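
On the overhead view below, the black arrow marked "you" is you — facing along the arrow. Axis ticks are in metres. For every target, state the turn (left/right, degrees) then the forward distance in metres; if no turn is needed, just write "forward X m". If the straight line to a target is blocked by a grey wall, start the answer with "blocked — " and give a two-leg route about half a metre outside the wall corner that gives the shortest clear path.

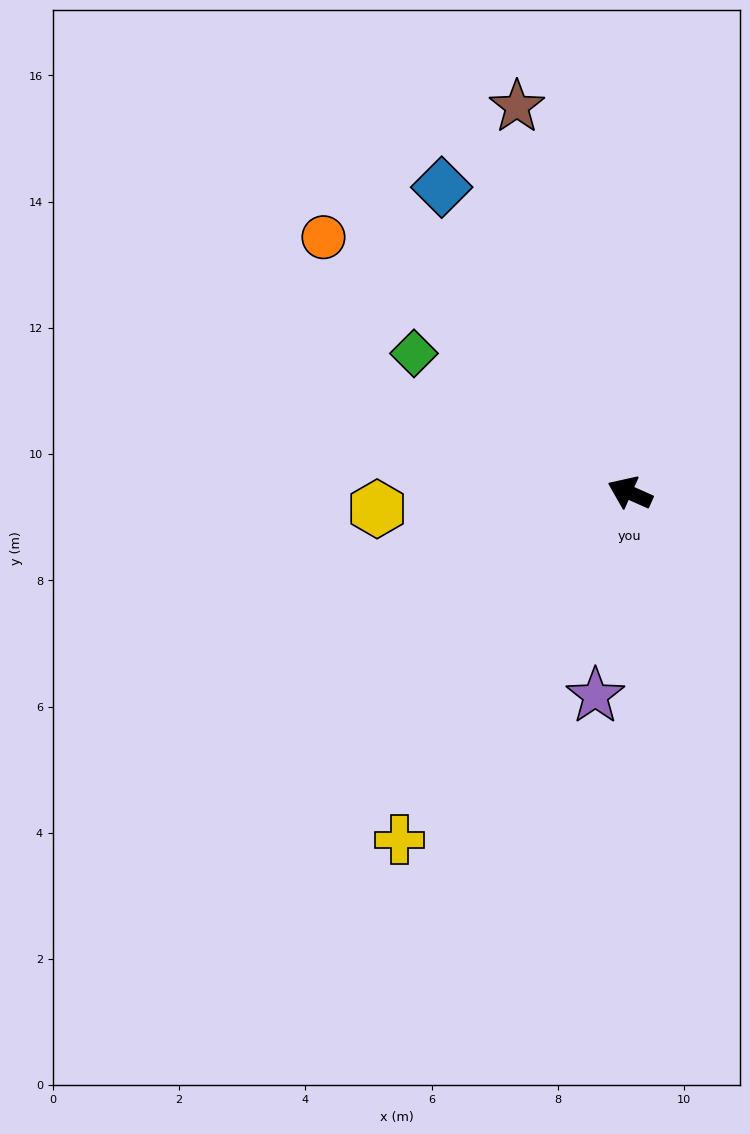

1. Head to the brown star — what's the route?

turn right 50°, forward 6.4 m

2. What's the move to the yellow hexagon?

turn left 28°, forward 4.0 m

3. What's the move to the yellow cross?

turn left 80°, forward 6.6 m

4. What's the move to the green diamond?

turn right 9°, forward 4.1 m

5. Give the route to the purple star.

turn left 104°, forward 3.3 m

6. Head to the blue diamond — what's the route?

turn right 34°, forward 5.7 m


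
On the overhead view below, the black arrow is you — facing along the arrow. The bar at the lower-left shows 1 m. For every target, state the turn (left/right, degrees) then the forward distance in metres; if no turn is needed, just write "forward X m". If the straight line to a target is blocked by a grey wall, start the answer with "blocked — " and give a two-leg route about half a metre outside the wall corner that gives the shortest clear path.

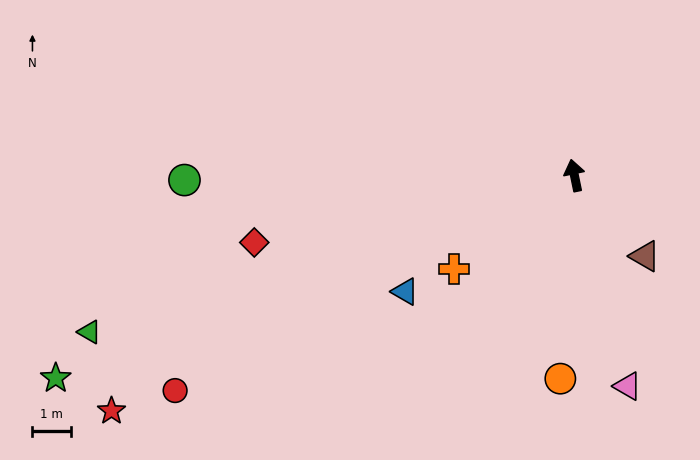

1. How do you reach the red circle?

turn left 107°, forward 11.9 m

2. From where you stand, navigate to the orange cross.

turn left 116°, forward 4.0 m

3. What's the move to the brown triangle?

turn right 151°, forward 2.8 m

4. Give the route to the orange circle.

turn left 164°, forward 5.3 m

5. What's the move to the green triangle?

turn left 96°, forward 13.3 m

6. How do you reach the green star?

turn left 100°, forward 14.6 m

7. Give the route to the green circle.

turn left 79°, forward 10.2 m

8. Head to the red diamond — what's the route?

turn left 90°, forward 8.6 m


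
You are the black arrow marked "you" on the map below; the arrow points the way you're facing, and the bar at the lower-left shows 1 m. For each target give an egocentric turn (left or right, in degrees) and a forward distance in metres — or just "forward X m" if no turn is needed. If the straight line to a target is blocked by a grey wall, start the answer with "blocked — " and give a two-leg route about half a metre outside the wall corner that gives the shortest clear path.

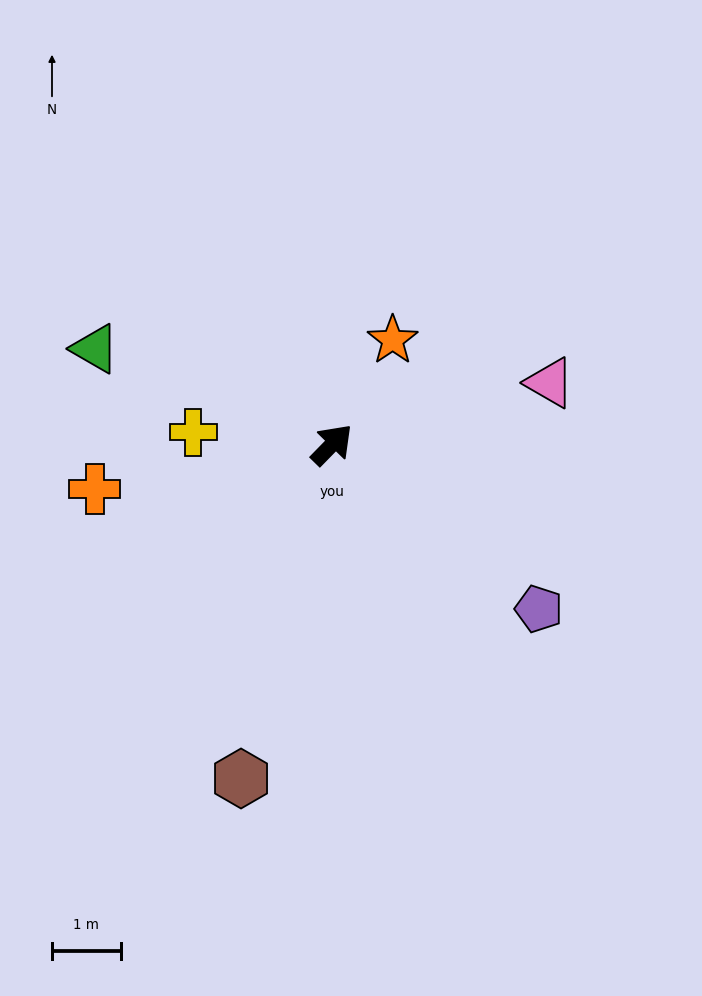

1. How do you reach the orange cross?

turn left 145°, forward 3.5 m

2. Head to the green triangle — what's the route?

turn left 112°, forward 3.7 m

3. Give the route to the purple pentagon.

turn right 84°, forward 3.9 m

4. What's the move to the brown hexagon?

turn right 151°, forward 5.0 m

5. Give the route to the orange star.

turn left 14°, forward 1.8 m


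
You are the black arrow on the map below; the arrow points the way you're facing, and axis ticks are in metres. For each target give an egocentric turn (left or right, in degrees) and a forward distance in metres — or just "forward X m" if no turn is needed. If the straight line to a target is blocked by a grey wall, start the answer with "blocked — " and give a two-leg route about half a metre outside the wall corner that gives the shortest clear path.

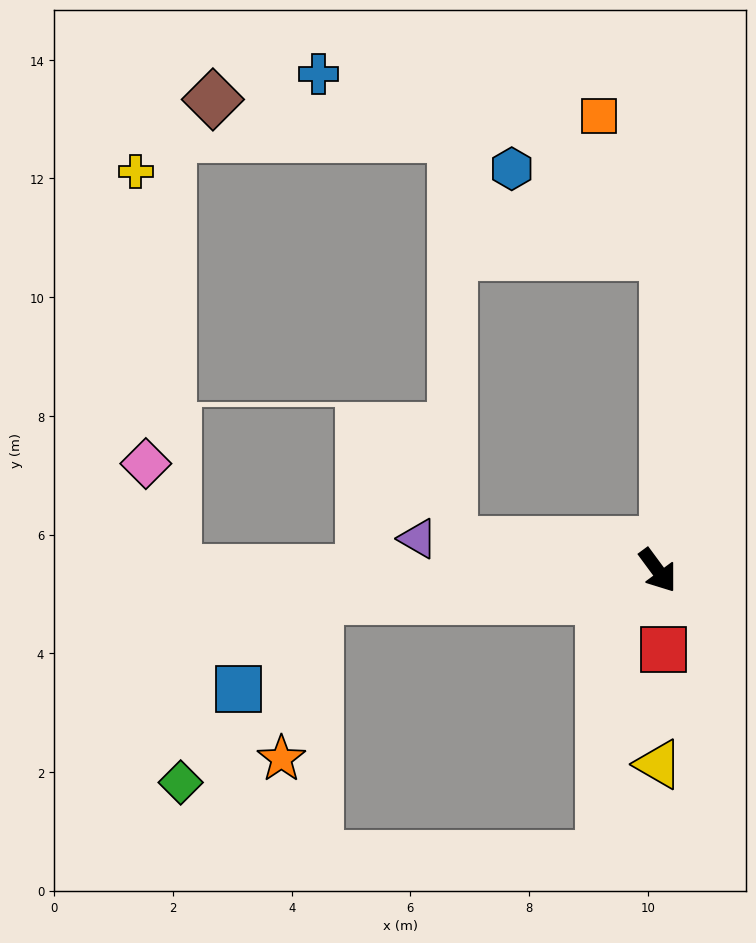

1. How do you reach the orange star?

blocked — turn right 122°, forward 5.7 m, then turn left 73°, forward 2.8 m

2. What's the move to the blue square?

blocked — turn right 122°, forward 5.7 m, then turn left 44°, forward 2.0 m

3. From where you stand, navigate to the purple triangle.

turn right 134°, forward 4.1 m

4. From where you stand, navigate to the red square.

turn right 32°, forward 1.3 m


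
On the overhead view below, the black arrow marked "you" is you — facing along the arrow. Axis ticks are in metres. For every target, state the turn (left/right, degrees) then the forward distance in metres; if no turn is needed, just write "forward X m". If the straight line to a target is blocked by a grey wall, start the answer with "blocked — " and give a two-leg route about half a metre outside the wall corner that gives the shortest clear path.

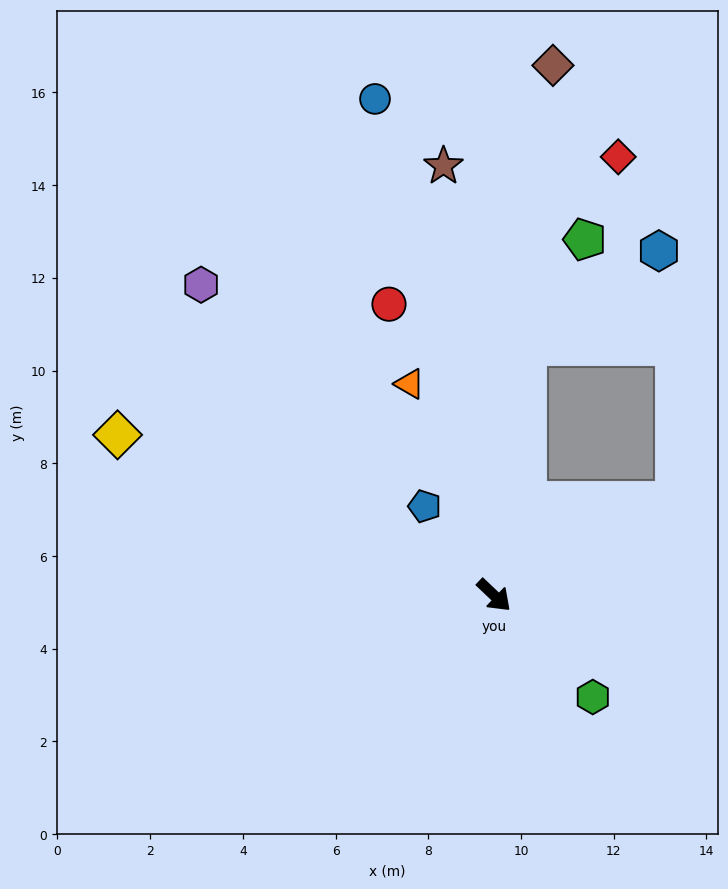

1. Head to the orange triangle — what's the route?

turn left 155°, forward 4.9 m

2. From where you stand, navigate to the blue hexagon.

blocked — turn left 126°, forward 5.4 m, then turn right 47°, forward 3.5 m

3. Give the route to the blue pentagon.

turn left 171°, forward 2.4 m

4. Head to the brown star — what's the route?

turn left 140°, forward 9.3 m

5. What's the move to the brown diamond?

turn left 127°, forward 11.5 m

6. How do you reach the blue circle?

turn left 147°, forward 11.0 m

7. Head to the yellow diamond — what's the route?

turn right 160°, forward 8.8 m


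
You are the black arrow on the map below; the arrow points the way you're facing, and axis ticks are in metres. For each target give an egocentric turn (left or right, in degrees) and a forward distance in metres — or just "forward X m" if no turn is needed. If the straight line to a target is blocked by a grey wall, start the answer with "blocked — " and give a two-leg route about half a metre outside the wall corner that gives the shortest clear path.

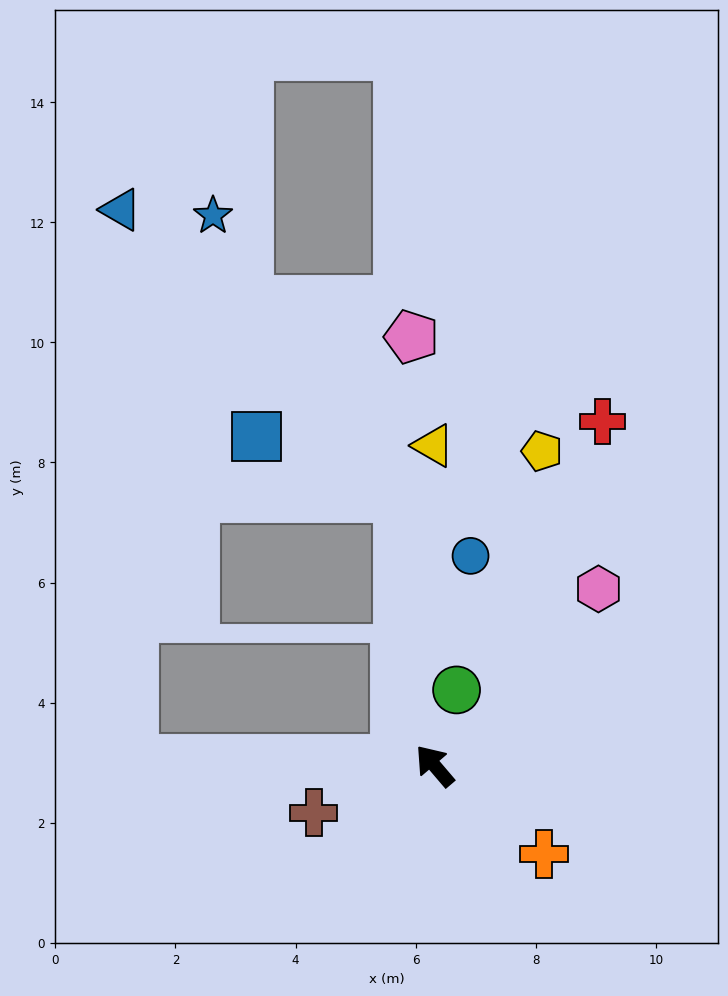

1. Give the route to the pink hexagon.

turn right 83°, forward 4.0 m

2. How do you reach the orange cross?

turn right 169°, forward 2.3 m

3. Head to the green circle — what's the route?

turn right 57°, forward 1.3 m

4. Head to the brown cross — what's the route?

turn left 71°, forward 2.2 m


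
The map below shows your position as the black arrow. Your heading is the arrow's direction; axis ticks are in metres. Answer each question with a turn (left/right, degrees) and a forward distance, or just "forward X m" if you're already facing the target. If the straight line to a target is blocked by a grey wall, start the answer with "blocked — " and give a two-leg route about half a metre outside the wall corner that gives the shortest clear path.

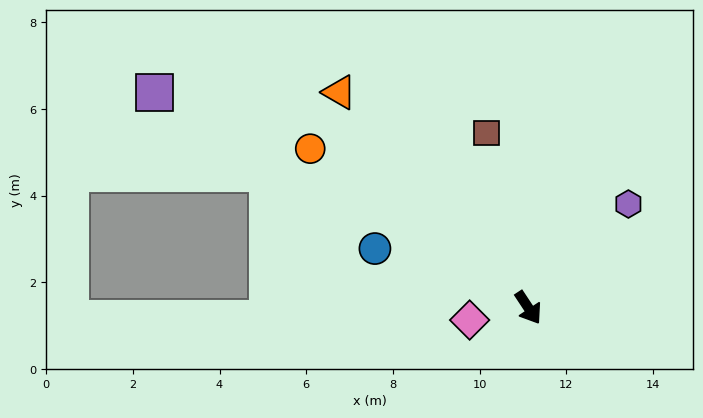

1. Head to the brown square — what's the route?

turn left 160°, forward 4.1 m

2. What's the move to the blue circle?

turn right 145°, forward 3.8 m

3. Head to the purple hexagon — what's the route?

turn left 103°, forward 3.3 m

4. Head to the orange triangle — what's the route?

turn right 172°, forward 6.6 m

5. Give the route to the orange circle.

turn right 160°, forward 6.2 m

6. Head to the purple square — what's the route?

turn right 153°, forward 10.0 m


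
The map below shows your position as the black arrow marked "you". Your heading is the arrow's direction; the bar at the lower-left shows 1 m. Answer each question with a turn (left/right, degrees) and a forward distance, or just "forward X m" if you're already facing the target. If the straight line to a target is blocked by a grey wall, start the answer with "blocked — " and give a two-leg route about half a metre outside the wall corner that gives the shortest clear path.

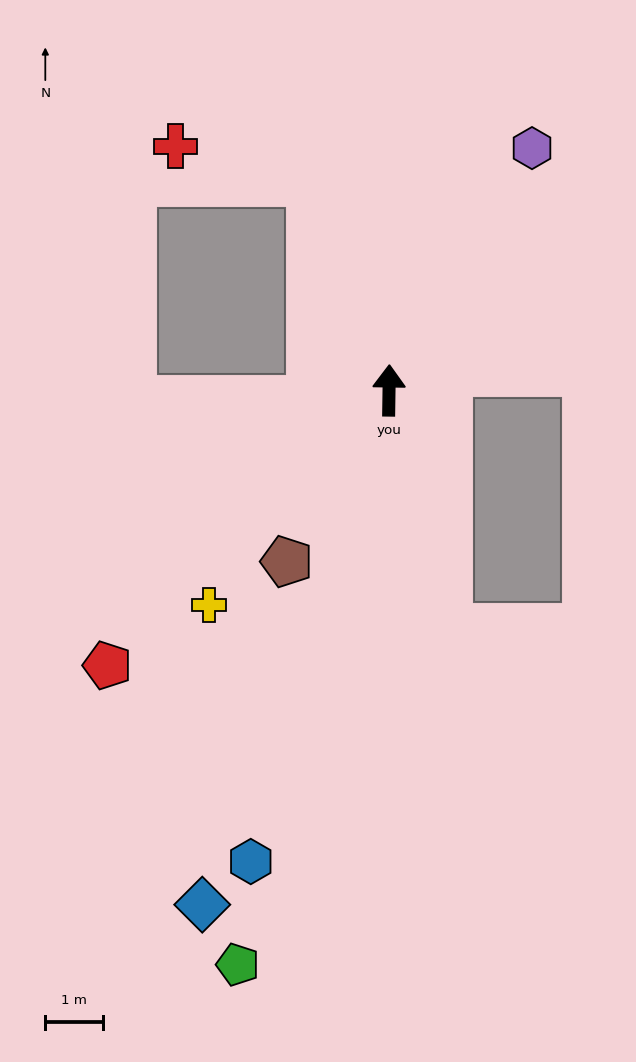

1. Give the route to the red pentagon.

turn left 135°, forward 6.8 m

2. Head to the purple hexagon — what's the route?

turn right 30°, forward 4.9 m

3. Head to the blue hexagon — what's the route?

turn left 165°, forward 8.5 m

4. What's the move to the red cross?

blocked — turn left 21°, forward 3.9 m, then turn left 55°, forward 2.4 m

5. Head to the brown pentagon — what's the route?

turn left 150°, forward 3.5 m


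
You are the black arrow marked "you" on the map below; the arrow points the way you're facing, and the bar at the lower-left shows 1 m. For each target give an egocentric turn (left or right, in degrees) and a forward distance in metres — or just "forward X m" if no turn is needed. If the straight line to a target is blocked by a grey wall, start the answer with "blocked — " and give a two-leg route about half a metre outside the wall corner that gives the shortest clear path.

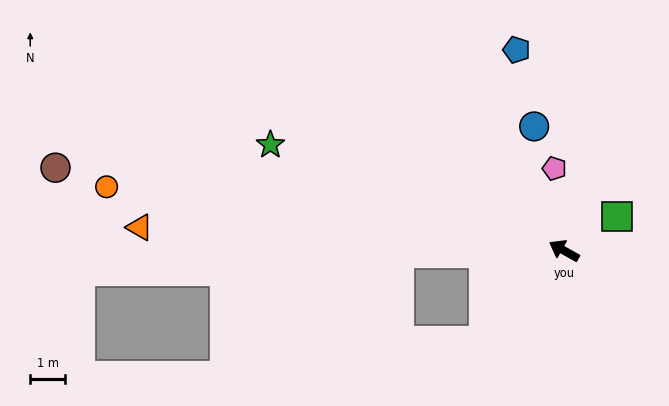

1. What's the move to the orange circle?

turn left 21°, forward 13.2 m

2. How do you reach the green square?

turn right 118°, forward 1.8 m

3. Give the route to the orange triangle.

turn left 26°, forward 12.1 m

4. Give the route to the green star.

turn left 9°, forward 8.9 m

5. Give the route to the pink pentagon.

turn right 54°, forward 2.4 m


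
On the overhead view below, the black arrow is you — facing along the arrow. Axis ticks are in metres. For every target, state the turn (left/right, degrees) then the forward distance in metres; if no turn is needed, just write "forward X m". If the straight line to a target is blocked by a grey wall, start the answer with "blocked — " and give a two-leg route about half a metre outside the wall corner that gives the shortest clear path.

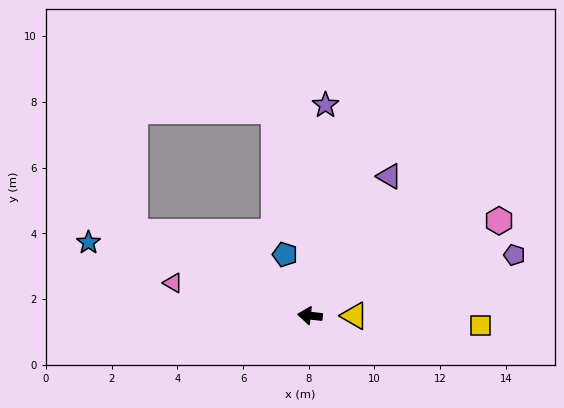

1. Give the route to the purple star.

turn right 88°, forward 6.4 m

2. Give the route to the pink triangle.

turn right 7°, forward 4.3 m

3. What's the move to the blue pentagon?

turn right 61°, forward 2.0 m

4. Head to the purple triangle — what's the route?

turn right 113°, forward 4.9 m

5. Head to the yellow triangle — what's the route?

turn right 174°, forward 1.4 m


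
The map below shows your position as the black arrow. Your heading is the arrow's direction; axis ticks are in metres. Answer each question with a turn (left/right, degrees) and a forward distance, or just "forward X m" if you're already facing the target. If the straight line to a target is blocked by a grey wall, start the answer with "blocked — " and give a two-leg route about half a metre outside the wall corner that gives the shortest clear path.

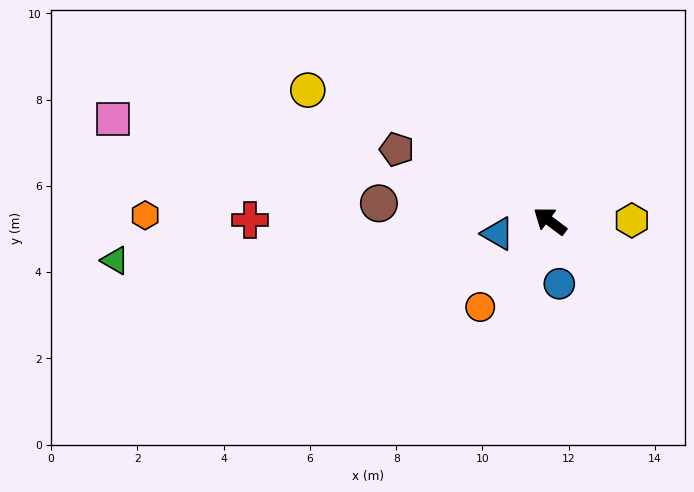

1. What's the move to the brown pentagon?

turn left 12°, forward 3.9 m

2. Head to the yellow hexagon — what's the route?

turn right 143°, forward 1.9 m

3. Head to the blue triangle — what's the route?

turn left 50°, forward 1.2 m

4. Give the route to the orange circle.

turn left 88°, forward 2.6 m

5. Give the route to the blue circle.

turn left 135°, forward 1.5 m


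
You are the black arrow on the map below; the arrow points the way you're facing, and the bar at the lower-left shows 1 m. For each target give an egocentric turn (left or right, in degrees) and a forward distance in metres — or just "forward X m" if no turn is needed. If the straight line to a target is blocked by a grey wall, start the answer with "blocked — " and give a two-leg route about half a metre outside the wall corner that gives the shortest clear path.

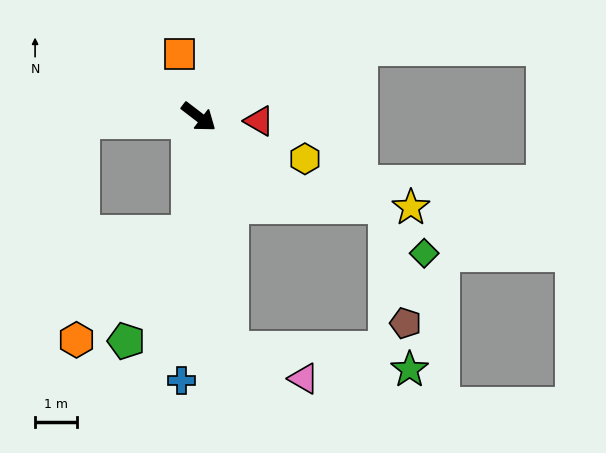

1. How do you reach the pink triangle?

blocked — turn right 45°, forward 5.6 m, then turn left 60°, forward 1.9 m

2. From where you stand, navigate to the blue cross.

turn right 56°, forward 6.3 m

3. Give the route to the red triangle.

turn left 34°, forward 1.4 m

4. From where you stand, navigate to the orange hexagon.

blocked — turn right 57°, forward 2.8 m, then turn right 42°, forward 3.7 m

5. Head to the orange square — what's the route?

turn left 145°, forward 1.6 m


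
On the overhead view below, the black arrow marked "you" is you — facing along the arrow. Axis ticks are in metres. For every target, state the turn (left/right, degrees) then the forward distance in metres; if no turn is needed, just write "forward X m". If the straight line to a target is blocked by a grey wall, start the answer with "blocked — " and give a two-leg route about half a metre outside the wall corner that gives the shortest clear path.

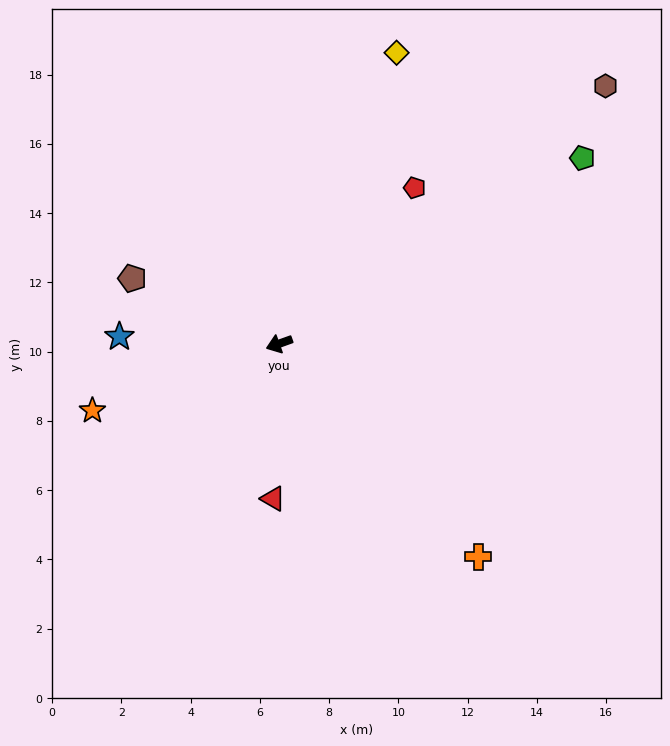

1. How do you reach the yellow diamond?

turn right 132°, forward 9.1 m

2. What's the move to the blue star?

turn right 22°, forward 4.6 m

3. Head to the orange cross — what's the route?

turn left 113°, forward 8.4 m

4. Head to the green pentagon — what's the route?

turn right 168°, forward 10.3 m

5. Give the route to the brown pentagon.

turn right 44°, forward 4.6 m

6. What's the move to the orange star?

forward 5.7 m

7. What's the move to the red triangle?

turn left 68°, forward 4.5 m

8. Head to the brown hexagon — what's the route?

turn right 161°, forward 12.0 m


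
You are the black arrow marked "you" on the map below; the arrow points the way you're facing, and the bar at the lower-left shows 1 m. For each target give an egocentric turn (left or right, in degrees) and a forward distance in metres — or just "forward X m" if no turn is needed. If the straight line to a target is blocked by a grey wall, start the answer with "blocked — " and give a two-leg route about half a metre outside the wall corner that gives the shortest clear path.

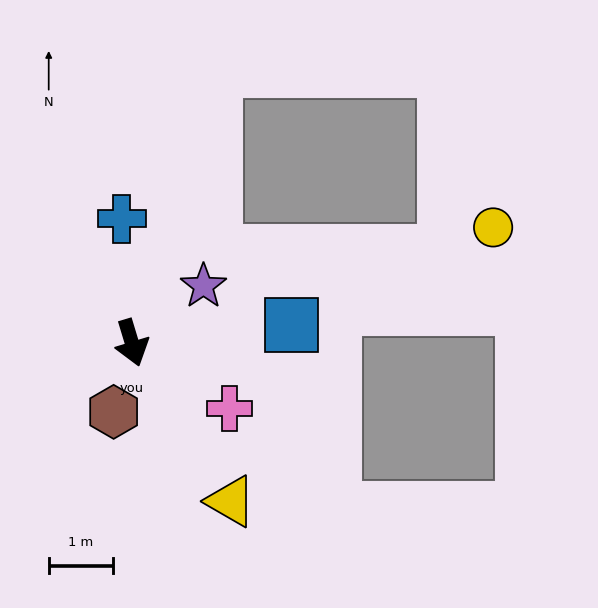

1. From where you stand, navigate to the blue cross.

turn left 168°, forward 2.0 m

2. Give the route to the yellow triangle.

turn left 15°, forward 2.9 m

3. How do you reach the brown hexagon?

turn right 32°, forward 1.1 m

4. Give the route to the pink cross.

turn left 39°, forward 1.8 m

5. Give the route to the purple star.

turn left 112°, forward 1.4 m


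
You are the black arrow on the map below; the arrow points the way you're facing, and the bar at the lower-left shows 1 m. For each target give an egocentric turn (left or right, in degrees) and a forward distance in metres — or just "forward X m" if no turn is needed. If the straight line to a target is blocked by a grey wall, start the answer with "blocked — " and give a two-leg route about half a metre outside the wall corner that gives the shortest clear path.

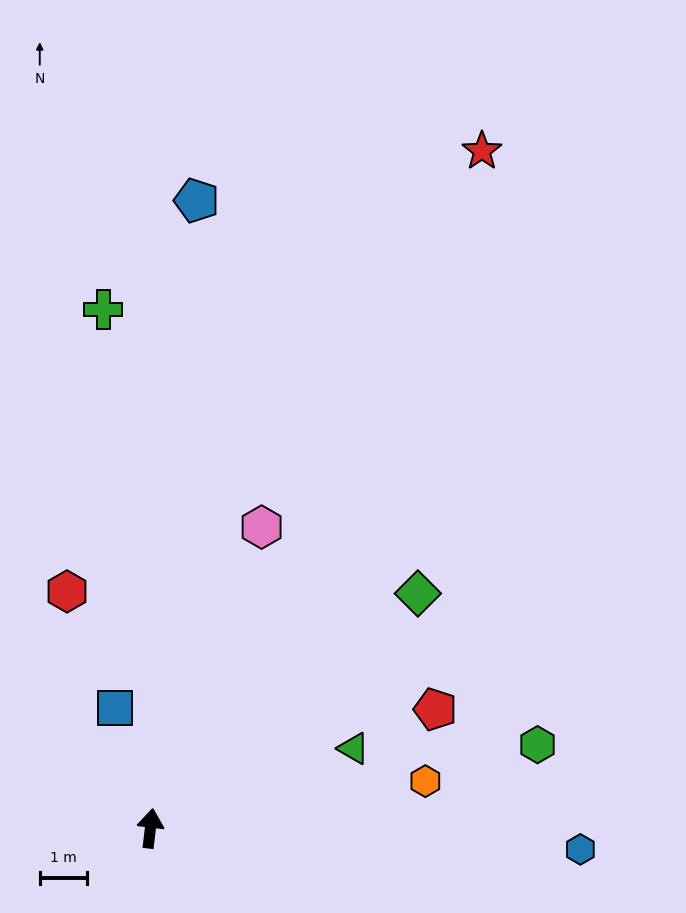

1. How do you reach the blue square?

turn left 23°, forward 2.6 m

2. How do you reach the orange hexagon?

turn right 73°, forward 5.8 m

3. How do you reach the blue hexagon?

turn right 86°, forward 9.0 m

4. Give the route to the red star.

turn right 19°, forward 15.8 m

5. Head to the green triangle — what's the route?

turn right 62°, forward 4.6 m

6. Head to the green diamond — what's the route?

turn right 42°, forward 7.5 m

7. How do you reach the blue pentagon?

turn left 3°, forward 13.2 m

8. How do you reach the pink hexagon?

turn right 13°, forward 6.7 m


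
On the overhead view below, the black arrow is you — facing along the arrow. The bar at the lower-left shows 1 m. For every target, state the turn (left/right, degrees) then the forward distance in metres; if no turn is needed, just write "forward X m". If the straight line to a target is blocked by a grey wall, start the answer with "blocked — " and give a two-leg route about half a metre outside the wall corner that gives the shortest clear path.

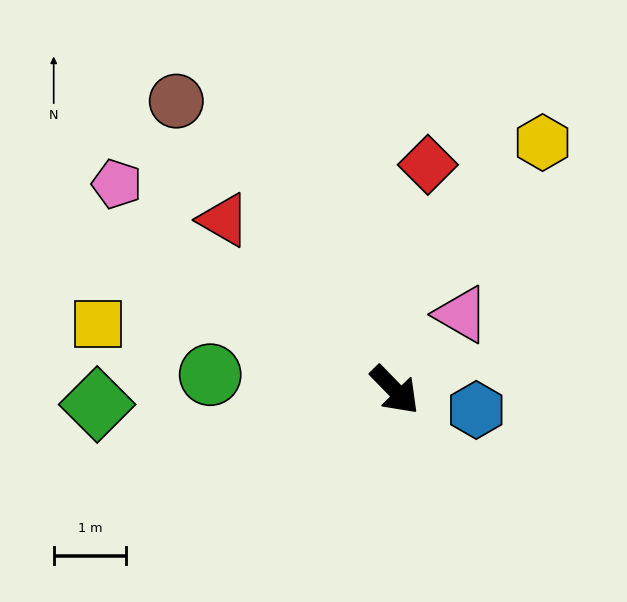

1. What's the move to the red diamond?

turn left 127°, forward 3.1 m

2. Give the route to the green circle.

turn right 139°, forward 2.6 m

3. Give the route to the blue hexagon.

turn left 32°, forward 1.2 m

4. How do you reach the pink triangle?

turn left 94°, forward 1.4 m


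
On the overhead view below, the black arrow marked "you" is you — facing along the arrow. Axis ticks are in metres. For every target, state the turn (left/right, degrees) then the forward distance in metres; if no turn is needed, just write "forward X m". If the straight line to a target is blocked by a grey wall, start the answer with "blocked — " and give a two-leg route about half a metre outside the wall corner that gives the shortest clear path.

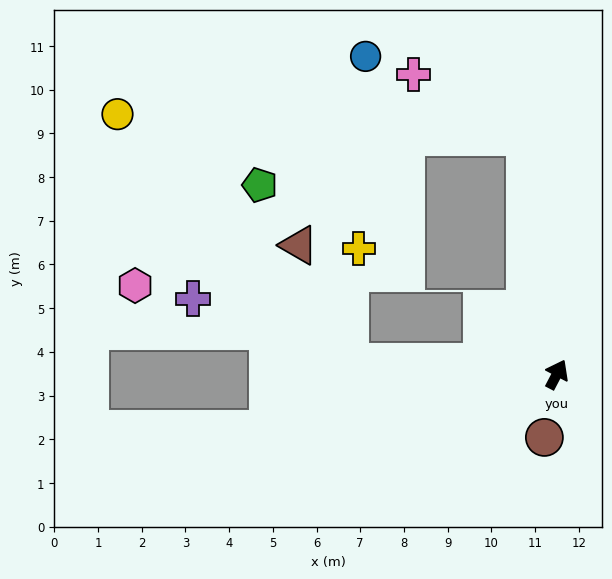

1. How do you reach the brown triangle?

blocked — turn left 114°, forward 4.7 m, then turn right 62°, forward 2.9 m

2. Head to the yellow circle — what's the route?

blocked — turn left 114°, forward 4.7 m, then turn right 43°, forward 7.8 m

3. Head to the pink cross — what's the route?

blocked — turn left 35°, forward 5.5 m, then turn left 53°, forward 2.9 m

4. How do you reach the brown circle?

turn right 164°, forward 1.5 m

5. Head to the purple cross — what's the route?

blocked — turn left 114°, forward 4.7 m, then turn right 18°, forward 3.9 m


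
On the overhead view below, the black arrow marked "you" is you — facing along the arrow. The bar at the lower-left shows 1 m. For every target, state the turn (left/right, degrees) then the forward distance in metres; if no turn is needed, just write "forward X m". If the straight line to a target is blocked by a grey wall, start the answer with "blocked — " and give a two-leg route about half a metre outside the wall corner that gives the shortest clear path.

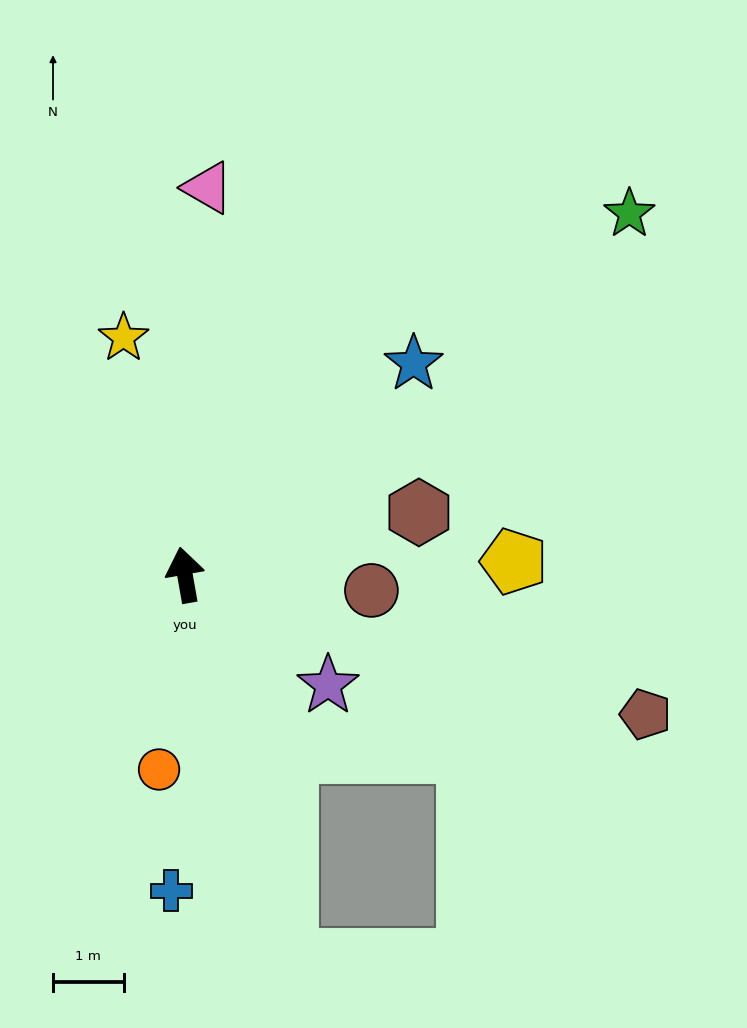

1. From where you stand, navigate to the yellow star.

turn left 5°, forward 3.5 m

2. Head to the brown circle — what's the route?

turn right 105°, forward 2.7 m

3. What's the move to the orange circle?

turn left 162°, forward 2.8 m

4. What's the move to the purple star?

turn right 138°, forward 2.6 m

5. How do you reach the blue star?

turn right 57°, forward 4.4 m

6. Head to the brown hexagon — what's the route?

turn right 85°, forward 3.4 m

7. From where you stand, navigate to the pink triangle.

turn right 13°, forward 5.5 m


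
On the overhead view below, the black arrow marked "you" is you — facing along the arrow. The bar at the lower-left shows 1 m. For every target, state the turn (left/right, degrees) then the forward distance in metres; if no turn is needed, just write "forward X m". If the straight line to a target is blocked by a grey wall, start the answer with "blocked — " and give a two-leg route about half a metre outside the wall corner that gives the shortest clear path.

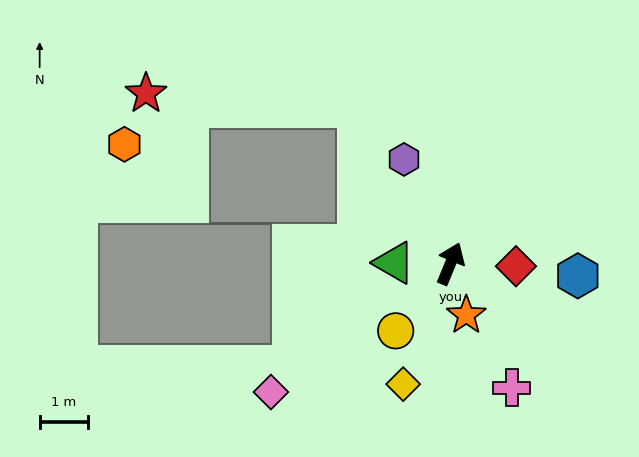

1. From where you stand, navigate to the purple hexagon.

turn left 47°, forward 2.3 m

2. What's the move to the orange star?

turn right 140°, forward 1.1 m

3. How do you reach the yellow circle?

turn left 163°, forward 1.8 m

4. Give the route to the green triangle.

turn left 112°, forward 1.2 m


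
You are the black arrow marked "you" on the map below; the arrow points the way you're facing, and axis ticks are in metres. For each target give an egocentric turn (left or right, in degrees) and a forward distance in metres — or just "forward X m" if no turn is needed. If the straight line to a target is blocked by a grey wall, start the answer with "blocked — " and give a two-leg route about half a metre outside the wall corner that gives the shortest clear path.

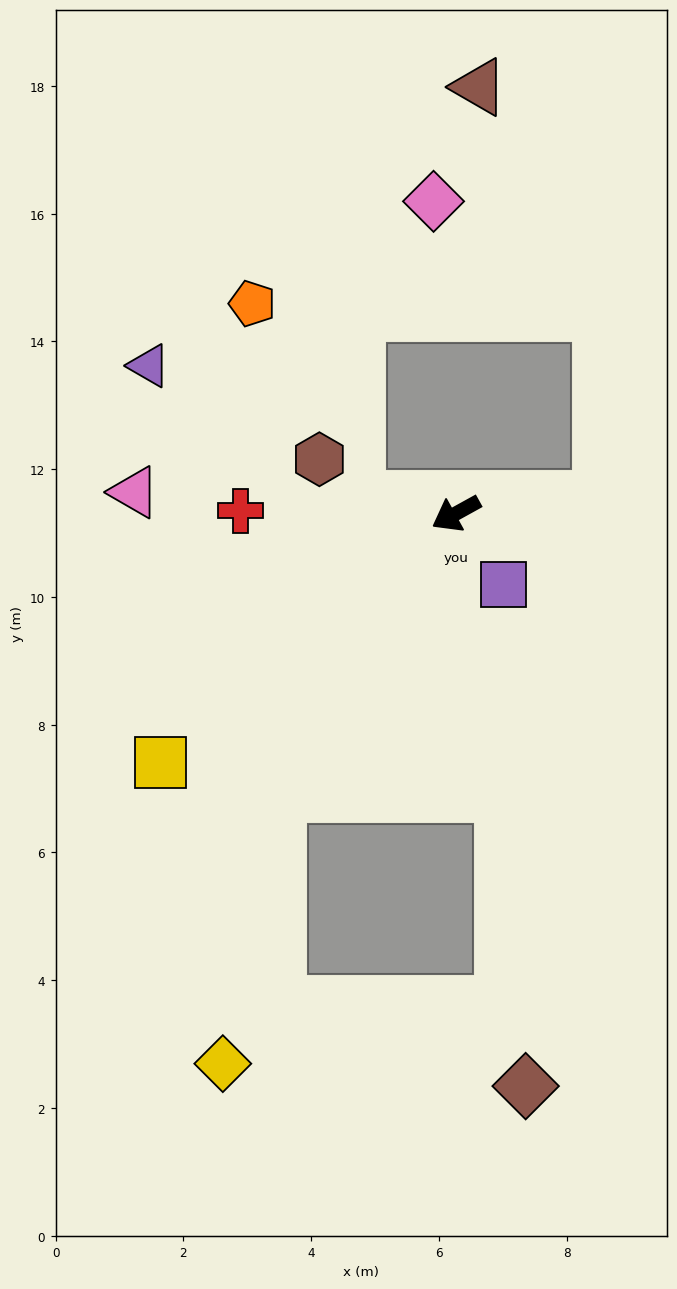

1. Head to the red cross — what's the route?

turn right 30°, forward 3.4 m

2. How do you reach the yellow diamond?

blocked — turn left 29°, forward 5.2 m, then turn left 20°, forward 4.3 m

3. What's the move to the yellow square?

turn left 11°, forward 6.1 m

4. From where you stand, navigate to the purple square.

turn left 95°, forward 1.3 m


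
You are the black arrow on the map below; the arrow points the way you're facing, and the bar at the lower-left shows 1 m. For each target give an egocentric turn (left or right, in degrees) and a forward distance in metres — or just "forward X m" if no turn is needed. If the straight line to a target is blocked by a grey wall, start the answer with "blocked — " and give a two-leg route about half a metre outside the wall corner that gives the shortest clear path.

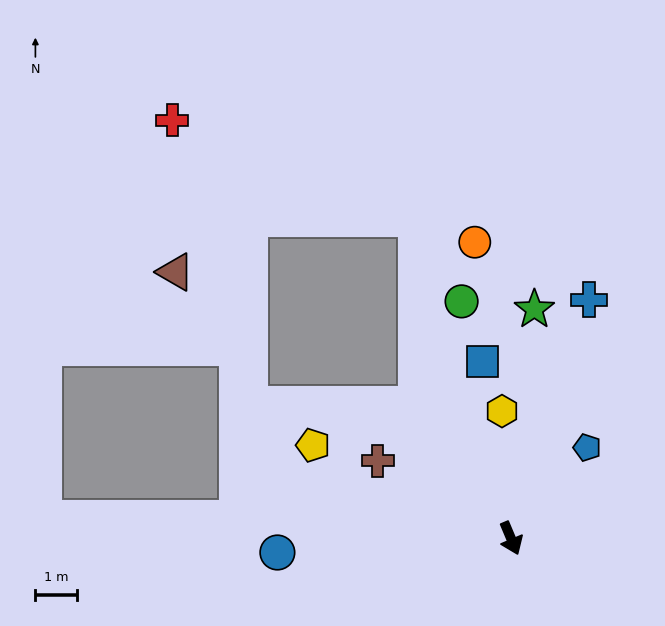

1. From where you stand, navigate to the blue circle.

turn right 109°, forward 5.6 m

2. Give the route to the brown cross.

turn right 143°, forward 3.7 m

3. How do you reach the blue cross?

turn left 139°, forward 6.0 m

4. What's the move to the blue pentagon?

turn left 117°, forward 2.8 m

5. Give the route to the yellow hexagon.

turn left 161°, forward 3.0 m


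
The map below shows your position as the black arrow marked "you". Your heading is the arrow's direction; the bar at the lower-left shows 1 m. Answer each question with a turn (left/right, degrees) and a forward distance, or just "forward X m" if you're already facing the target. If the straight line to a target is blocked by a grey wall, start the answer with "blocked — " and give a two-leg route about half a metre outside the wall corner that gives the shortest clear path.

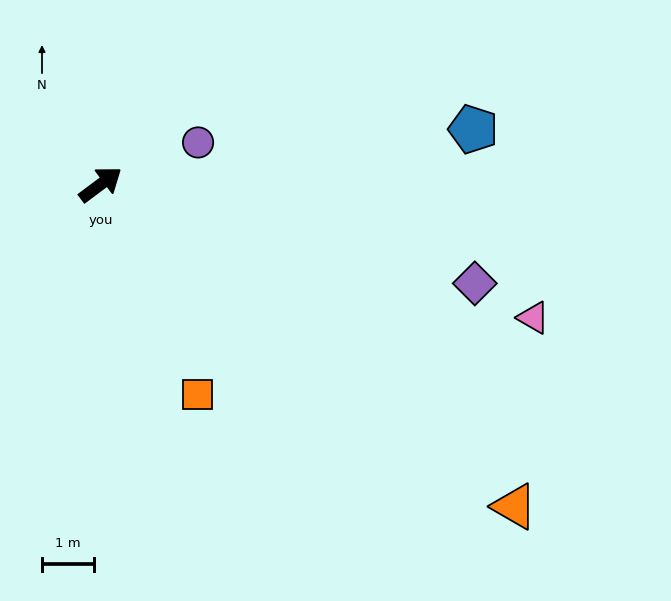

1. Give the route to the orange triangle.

turn right 75°, forward 10.0 m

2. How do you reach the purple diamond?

turn right 52°, forward 7.4 m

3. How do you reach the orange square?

turn right 102°, forward 4.4 m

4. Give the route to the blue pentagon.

turn right 28°, forward 7.2 m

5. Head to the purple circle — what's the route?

turn right 14°, forward 2.0 m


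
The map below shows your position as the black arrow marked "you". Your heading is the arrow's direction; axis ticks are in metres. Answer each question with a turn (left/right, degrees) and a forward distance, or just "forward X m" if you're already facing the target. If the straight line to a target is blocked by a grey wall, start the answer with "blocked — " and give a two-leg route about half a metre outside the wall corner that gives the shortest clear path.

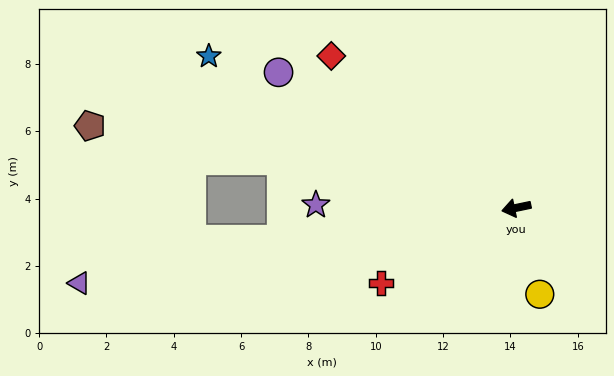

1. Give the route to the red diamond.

turn right 51°, forward 7.1 m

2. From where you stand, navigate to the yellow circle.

turn left 93°, forward 2.7 m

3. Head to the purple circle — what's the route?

turn right 41°, forward 8.1 m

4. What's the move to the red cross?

turn left 17°, forward 4.6 m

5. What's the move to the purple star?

turn right 13°, forward 6.0 m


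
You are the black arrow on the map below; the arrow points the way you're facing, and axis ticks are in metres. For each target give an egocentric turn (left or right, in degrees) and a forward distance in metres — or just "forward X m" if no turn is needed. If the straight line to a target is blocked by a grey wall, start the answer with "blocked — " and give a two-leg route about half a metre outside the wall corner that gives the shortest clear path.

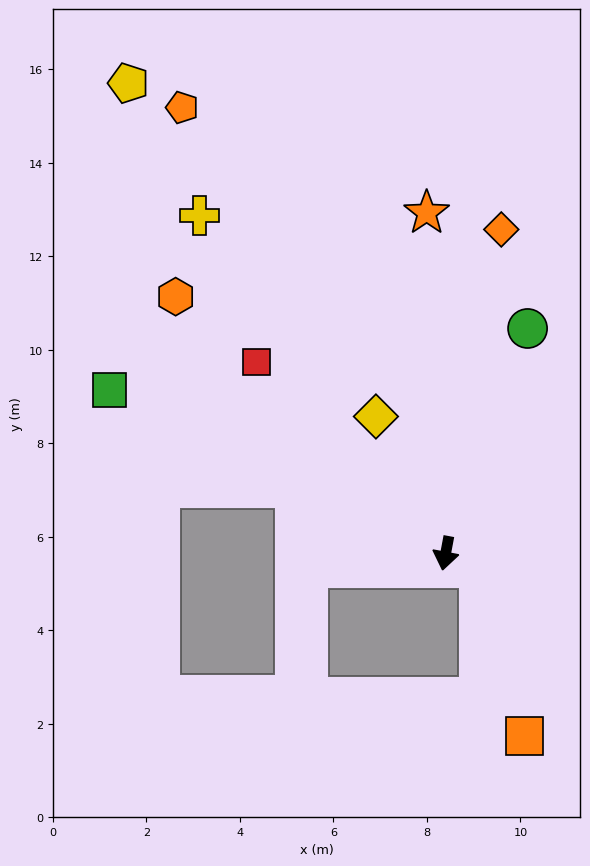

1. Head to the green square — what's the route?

turn right 105°, forward 8.0 m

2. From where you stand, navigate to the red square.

turn right 125°, forward 5.8 m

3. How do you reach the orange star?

turn right 166°, forward 7.3 m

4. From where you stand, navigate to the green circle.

turn left 171°, forward 5.1 m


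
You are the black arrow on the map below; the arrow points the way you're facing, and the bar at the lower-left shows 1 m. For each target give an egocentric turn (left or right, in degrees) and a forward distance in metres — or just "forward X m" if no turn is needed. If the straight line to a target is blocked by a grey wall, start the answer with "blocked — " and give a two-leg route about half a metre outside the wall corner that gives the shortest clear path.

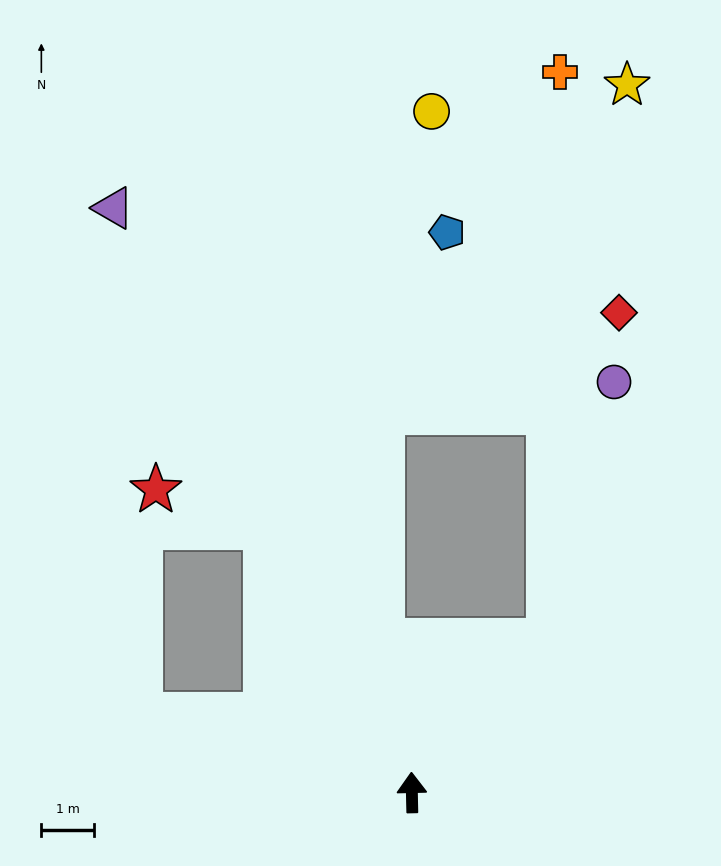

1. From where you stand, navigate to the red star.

blocked — turn left 28°, forward 5.8 m, then turn left 42°, forward 2.2 m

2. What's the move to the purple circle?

blocked — turn right 43°, forward 3.9 m, then turn left 28°, forward 5.1 m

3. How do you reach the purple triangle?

turn left 26°, forward 12.5 m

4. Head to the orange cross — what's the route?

blocked — turn right 43°, forward 3.9 m, then turn left 41°, forward 10.9 m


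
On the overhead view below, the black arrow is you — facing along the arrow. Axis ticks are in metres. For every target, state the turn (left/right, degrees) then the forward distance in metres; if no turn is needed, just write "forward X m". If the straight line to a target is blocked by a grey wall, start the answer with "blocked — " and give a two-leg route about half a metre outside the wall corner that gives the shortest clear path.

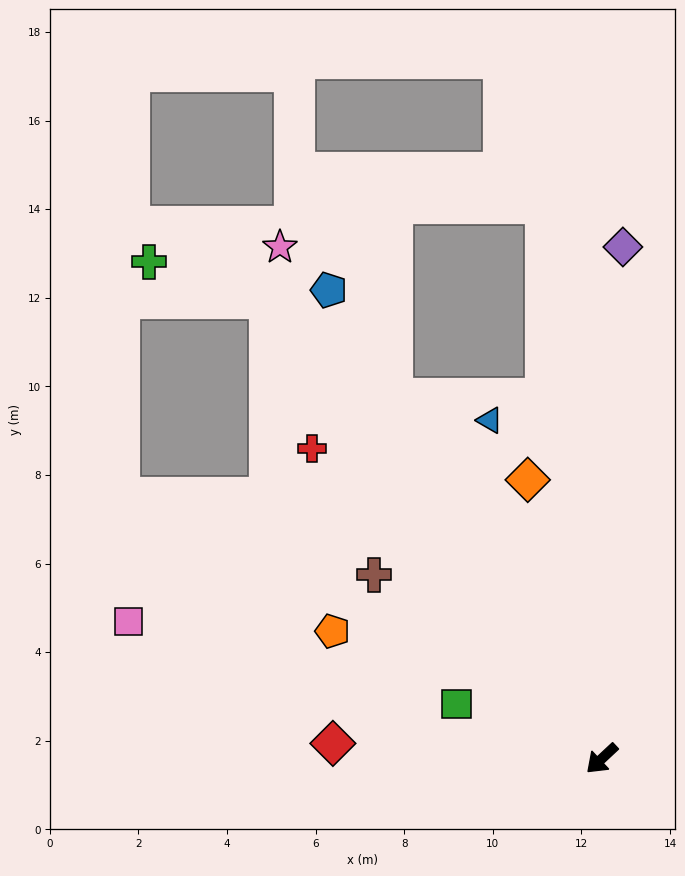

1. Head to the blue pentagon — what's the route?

turn right 103°, forward 12.2 m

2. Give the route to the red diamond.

turn right 46°, forward 6.1 m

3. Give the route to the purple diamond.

turn right 135°, forward 11.6 m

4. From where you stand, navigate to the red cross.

turn right 90°, forward 9.6 m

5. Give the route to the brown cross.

turn right 82°, forward 6.6 m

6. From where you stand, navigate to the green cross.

blocked — turn right 97°, forward 12.8 m, then turn left 36°, forward 2.8 m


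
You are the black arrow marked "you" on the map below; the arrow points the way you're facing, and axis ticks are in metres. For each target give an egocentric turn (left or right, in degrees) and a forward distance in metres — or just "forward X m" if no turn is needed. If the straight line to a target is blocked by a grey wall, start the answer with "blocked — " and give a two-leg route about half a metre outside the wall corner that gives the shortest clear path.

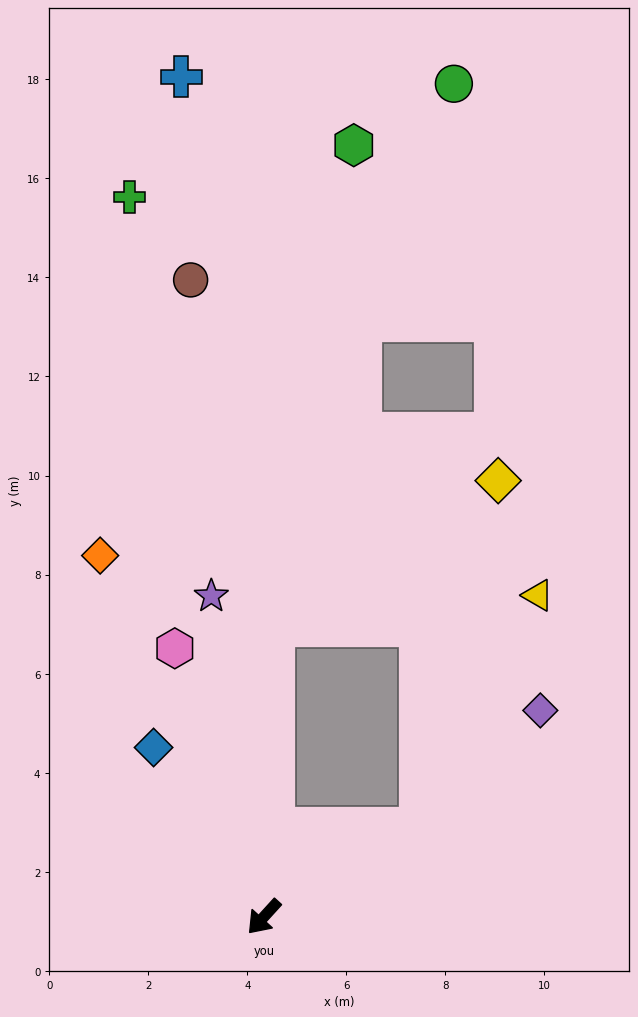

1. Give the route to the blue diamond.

turn right 105°, forward 4.1 m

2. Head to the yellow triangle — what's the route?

blocked — turn left 162°, forward 3.6 m, then turn left 34°, forward 5.3 m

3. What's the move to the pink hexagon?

turn right 119°, forward 5.7 m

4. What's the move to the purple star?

turn right 128°, forward 6.6 m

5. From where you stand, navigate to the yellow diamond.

blocked — turn left 162°, forward 3.6 m, then turn left 48°, forward 7.2 m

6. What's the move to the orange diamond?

turn right 113°, forward 8.0 m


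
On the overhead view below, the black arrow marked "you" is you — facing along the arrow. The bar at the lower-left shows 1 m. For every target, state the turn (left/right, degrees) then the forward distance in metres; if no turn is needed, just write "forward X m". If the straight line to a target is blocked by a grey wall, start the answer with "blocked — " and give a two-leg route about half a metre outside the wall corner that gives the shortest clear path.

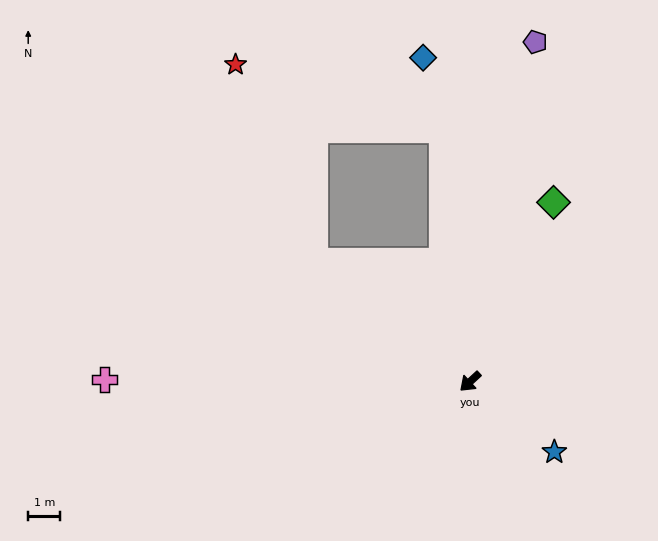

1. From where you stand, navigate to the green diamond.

turn right 158°, forward 6.2 m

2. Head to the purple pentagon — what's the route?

turn right 144°, forward 10.8 m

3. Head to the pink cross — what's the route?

turn right 43°, forward 11.4 m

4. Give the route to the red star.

blocked — turn right 80°, forward 6.1 m, then turn right 31°, forward 6.6 m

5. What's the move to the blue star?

turn left 97°, forward 3.4 m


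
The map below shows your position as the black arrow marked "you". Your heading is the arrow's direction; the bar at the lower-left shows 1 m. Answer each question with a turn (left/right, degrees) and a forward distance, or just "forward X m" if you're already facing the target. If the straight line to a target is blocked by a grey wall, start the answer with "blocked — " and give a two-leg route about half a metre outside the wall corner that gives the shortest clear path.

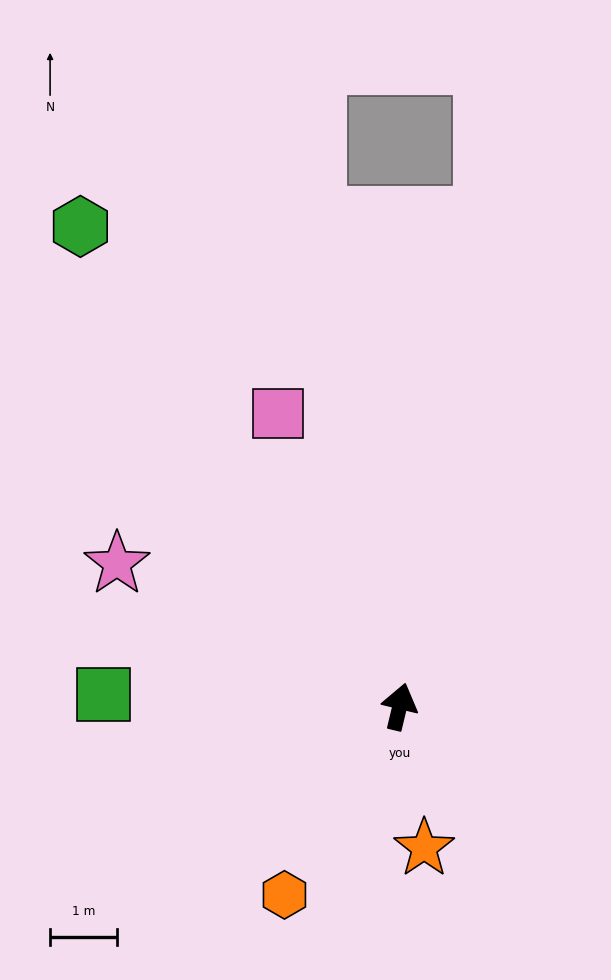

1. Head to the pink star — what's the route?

turn left 77°, forward 4.7 m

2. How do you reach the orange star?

turn right 157°, forward 2.1 m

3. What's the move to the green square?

turn left 101°, forward 4.4 m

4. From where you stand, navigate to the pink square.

turn left 36°, forward 4.7 m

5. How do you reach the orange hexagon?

turn left 162°, forward 3.3 m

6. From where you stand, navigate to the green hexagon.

turn left 47°, forward 8.6 m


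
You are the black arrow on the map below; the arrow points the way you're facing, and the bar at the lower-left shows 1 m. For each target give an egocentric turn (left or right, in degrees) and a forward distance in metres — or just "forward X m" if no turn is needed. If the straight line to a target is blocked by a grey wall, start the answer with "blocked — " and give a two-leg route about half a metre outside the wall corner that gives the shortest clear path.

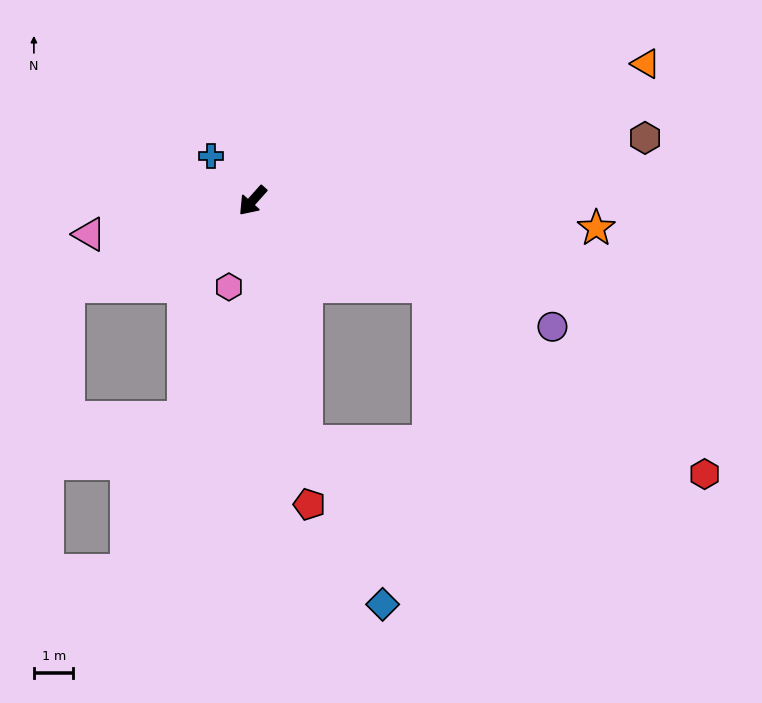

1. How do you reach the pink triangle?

turn right 37°, forward 4.2 m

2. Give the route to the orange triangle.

turn left 151°, forward 10.5 m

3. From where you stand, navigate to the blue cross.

turn right 95°, forward 1.5 m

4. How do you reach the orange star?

turn left 127°, forward 8.7 m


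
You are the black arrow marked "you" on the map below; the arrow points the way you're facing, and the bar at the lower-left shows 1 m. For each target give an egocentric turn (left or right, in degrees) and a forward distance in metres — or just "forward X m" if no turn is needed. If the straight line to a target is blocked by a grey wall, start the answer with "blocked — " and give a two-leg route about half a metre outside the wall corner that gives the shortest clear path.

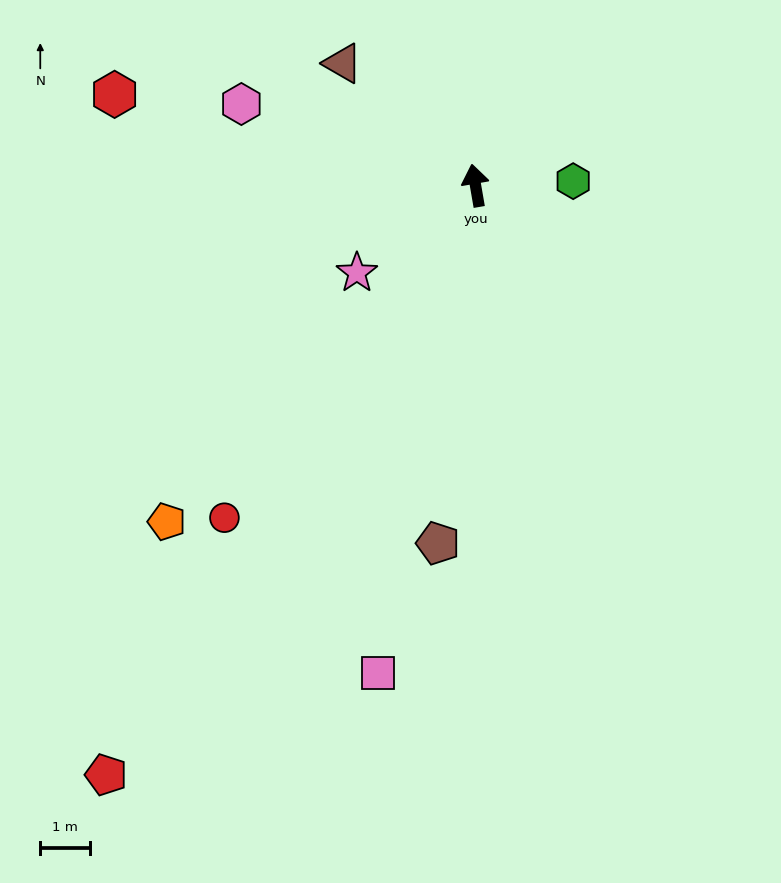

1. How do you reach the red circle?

turn left 133°, forward 8.5 m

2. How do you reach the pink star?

turn left 117°, forward 3.0 m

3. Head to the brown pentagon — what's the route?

turn left 164°, forward 7.3 m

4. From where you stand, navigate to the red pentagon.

turn left 138°, forward 14.1 m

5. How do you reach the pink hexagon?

turn left 61°, forward 5.0 m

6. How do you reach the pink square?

turn left 159°, forward 10.1 m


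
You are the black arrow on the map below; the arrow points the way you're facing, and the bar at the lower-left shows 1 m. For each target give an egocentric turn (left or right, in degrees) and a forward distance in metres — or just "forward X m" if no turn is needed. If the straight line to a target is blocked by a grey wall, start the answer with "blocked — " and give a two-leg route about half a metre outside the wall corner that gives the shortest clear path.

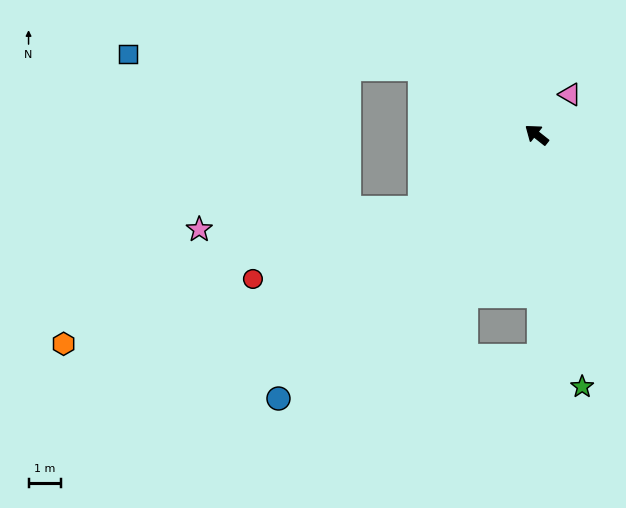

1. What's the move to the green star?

turn left 139°, forward 7.8 m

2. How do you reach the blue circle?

turn left 84°, forward 11.3 m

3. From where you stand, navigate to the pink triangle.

turn right 91°, forward 1.6 m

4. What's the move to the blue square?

blocked — turn left 8°, forward 4.1 m, then turn left 28°, forward 9.0 m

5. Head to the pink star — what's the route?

blocked — turn left 72°, forward 4.2 m, then turn right 29°, forward 6.8 m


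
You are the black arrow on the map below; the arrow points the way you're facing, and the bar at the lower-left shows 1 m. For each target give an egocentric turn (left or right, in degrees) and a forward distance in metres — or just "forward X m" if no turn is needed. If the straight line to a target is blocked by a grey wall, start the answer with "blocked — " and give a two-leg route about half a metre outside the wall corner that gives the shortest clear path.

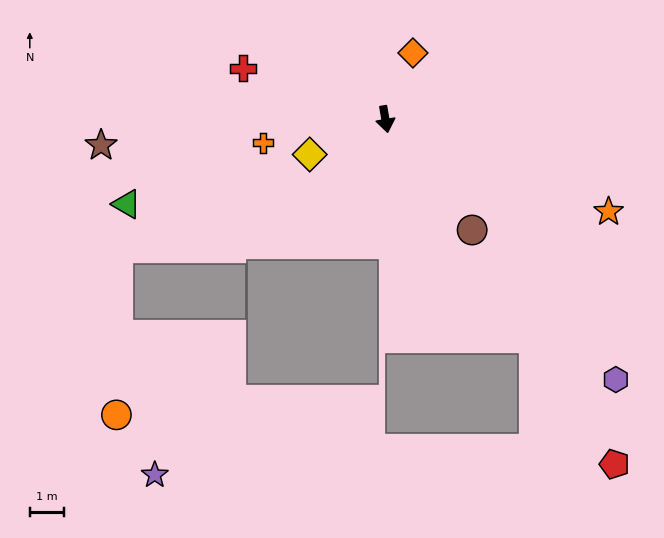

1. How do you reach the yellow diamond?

turn right 75°, forward 2.4 m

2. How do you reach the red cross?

turn right 119°, forward 4.4 m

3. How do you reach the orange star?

turn left 58°, forward 7.0 m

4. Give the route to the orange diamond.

turn left 148°, forward 2.1 m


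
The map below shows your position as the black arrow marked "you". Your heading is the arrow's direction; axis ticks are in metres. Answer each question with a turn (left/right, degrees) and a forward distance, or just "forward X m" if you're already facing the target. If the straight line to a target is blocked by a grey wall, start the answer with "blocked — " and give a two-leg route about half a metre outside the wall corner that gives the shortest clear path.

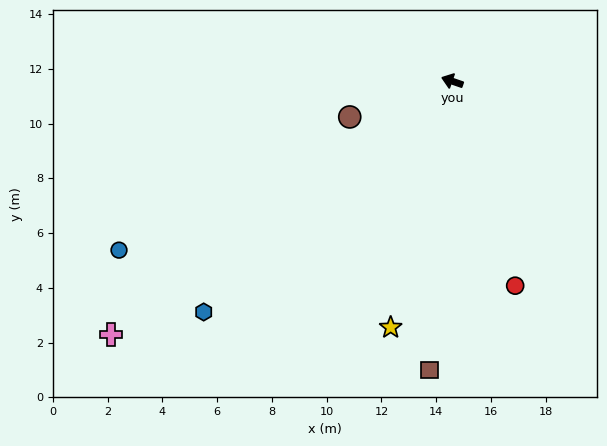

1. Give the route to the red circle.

turn left 126°, forward 7.8 m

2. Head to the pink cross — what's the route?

turn left 56°, forward 15.5 m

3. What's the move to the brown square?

turn left 105°, forward 10.6 m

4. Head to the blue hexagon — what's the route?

turn left 62°, forward 12.4 m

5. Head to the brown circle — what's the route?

turn left 38°, forward 4.0 m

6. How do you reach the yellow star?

turn left 95°, forward 9.3 m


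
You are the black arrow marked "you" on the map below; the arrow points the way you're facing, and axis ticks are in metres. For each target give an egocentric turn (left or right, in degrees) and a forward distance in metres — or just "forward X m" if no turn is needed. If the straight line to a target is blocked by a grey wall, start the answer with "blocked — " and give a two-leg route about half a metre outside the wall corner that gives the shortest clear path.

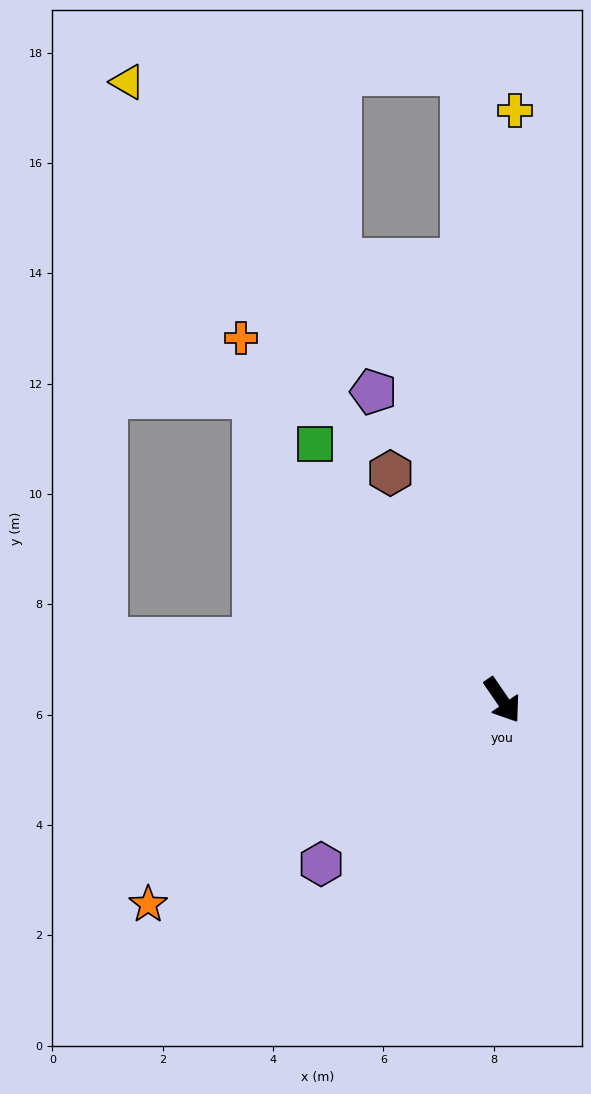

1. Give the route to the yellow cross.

turn left 144°, forward 10.7 m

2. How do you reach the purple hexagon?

turn right 82°, forward 4.4 m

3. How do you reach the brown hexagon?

turn left 172°, forward 4.6 m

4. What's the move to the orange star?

turn right 94°, forward 7.4 m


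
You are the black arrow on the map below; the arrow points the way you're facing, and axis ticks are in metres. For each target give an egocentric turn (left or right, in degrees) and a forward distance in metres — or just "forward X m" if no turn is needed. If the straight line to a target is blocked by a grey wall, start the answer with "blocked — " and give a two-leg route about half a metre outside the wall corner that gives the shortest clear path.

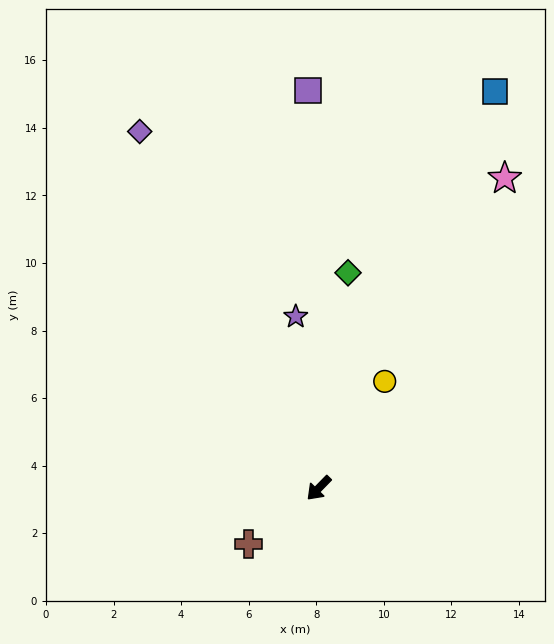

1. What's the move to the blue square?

turn right 160°, forward 12.9 m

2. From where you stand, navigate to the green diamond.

turn right 143°, forward 6.4 m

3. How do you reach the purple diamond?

turn right 109°, forward 11.8 m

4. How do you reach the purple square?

turn right 134°, forward 11.8 m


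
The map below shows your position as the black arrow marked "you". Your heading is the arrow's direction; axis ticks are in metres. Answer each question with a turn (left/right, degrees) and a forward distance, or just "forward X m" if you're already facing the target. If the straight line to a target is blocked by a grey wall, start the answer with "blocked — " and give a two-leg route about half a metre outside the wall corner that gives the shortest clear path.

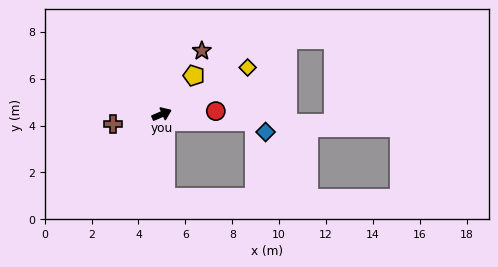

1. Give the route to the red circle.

turn right 20°, forward 2.3 m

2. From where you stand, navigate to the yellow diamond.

turn left 5°, forward 4.2 m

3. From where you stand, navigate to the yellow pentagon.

turn left 27°, forward 2.1 m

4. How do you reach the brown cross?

turn left 168°, forward 2.1 m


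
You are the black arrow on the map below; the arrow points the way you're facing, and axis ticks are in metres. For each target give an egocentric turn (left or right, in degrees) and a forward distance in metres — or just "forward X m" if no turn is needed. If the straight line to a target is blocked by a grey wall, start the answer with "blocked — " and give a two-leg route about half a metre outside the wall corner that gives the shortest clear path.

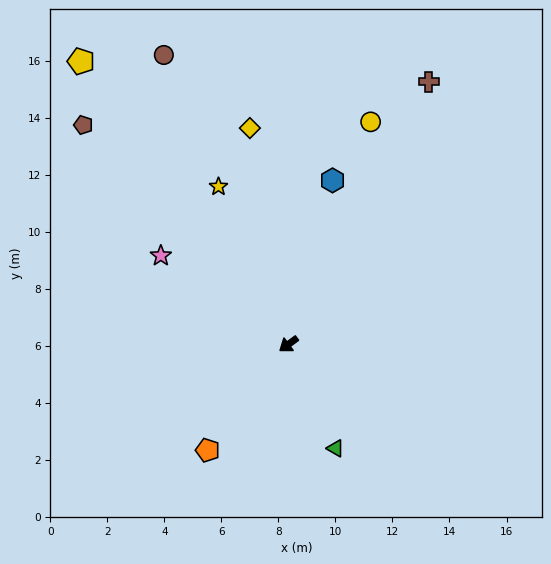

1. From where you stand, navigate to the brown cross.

turn right 154°, forward 10.4 m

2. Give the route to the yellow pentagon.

turn right 90°, forward 12.3 m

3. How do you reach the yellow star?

turn right 102°, forward 6.1 m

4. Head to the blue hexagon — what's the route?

turn right 141°, forward 6.0 m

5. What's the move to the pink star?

turn right 71°, forward 5.4 m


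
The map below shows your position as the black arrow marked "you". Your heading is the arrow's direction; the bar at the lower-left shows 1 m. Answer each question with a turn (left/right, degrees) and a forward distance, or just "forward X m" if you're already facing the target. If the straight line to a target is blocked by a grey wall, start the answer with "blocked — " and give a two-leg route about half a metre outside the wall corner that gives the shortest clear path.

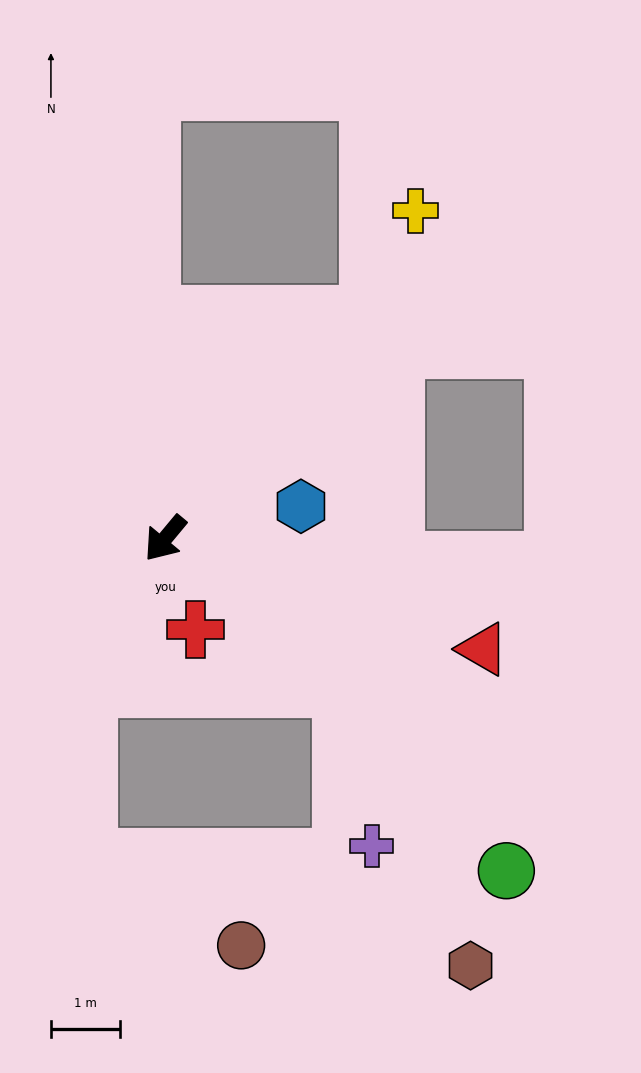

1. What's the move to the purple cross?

blocked — turn left 90°, forward 3.4 m, then turn right 40°, forward 2.3 m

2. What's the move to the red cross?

turn left 58°, forward 1.4 m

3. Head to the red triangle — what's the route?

turn left 111°, forward 4.9 m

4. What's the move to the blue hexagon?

turn left 143°, forward 2.0 m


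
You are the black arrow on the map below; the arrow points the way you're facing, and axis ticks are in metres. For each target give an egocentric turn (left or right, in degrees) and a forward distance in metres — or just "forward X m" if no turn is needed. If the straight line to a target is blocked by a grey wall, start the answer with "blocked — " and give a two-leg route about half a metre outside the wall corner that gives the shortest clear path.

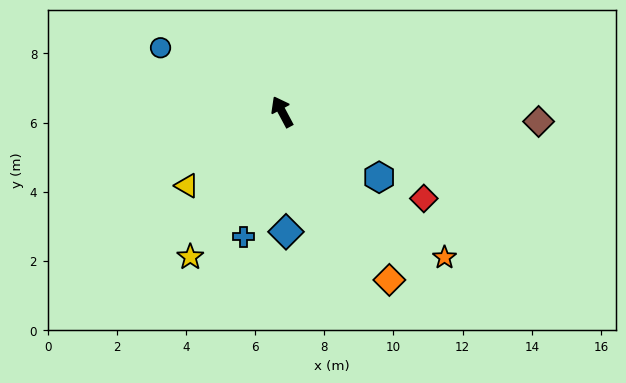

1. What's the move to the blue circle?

turn left 34°, forward 4.0 m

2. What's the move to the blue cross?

turn left 135°, forward 3.8 m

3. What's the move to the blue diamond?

turn left 154°, forward 3.5 m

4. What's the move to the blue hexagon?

turn right 152°, forward 3.4 m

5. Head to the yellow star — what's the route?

turn left 120°, forward 5.0 m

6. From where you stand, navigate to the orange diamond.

turn right 176°, forward 5.8 m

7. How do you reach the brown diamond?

turn right 120°, forward 7.4 m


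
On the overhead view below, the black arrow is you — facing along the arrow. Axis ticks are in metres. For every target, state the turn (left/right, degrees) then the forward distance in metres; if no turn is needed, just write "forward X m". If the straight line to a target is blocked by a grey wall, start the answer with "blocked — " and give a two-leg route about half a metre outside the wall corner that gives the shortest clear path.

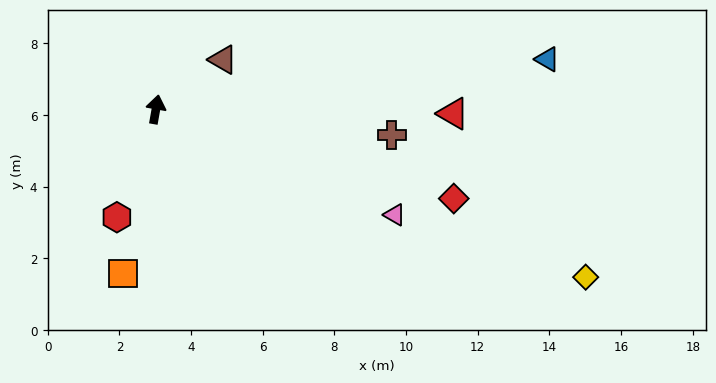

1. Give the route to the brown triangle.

turn right 43°, forward 2.3 m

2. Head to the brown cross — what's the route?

turn right 86°, forward 6.6 m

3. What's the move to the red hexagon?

turn left 170°, forward 3.2 m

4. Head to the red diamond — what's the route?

turn right 97°, forward 8.7 m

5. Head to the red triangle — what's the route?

turn right 81°, forward 8.3 m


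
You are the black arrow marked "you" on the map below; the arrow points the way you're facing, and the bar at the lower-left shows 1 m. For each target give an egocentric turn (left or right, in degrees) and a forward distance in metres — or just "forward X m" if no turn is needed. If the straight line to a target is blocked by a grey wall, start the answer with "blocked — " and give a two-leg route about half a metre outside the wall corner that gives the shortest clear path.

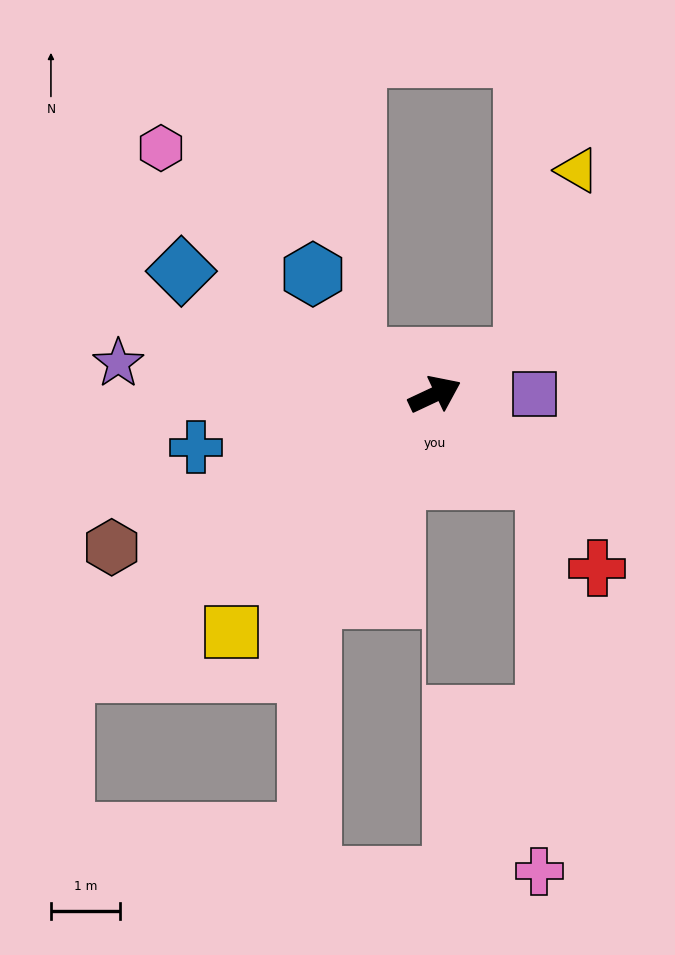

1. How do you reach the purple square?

turn right 25°, forward 1.5 m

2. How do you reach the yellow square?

turn right 156°, forward 4.5 m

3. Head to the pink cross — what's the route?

blocked — turn right 63°, forward 2.0 m, then turn right 53°, forward 5.7 m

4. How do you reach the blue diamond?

turn left 129°, forward 4.1 m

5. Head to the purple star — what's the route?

turn left 149°, forward 4.6 m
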